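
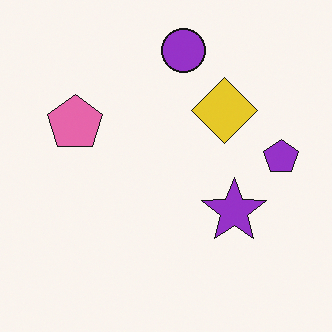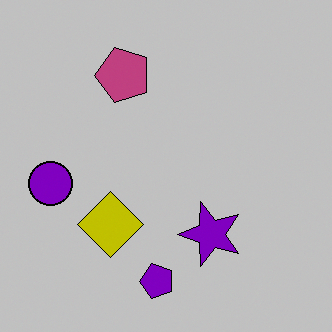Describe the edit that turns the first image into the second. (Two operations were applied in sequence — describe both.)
The second image is the first transposed (reflected across the top-left ↔ bottom-right diagonal), then aggressively posterized.

Shapes have swapped their row and column positions — what was in the top-right is now in the bottom-left — a diagonal reflection. Each flat color has snapped to a coarser quantized level — most visibly, the near-white background has dropped to a flat grey.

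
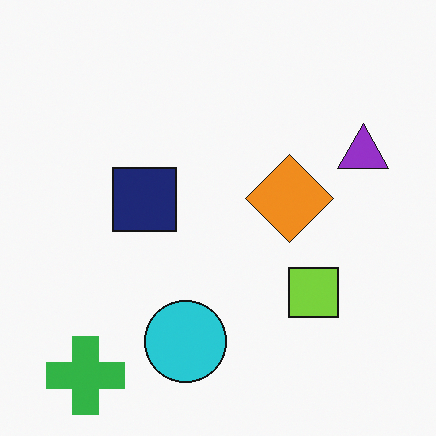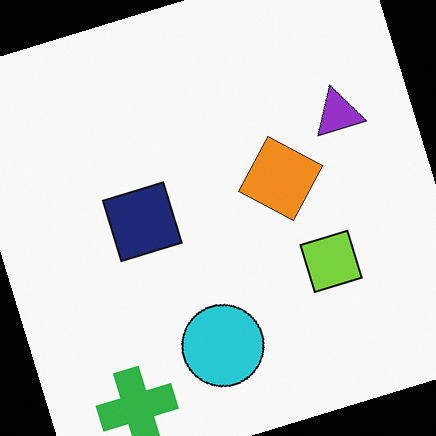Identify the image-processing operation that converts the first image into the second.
It was rotated counter-clockwise by a moderate amount.

Every shape is tilted by the same angle and the image corners show triangular fill wedges — a whole-image rotation by a non-right angle.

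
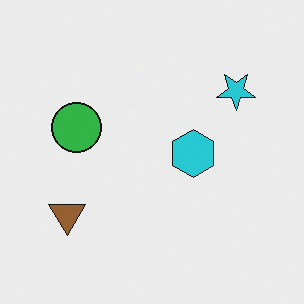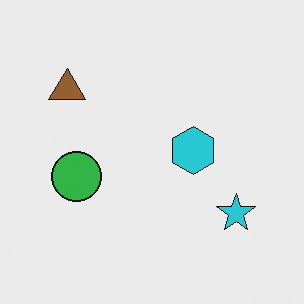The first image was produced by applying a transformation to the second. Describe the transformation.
It was flipped vertically (top ↔ bottom).

The brown triangle is in the top-left of the second image and the bottom-left of the first — shapes on opposite sides of the horizontal midline have swapped in a mirror flip.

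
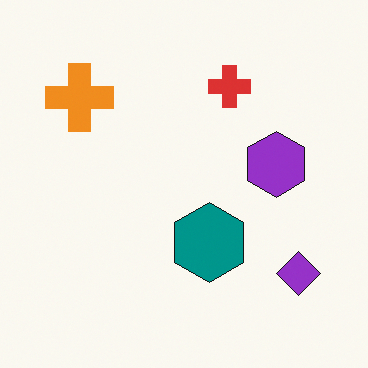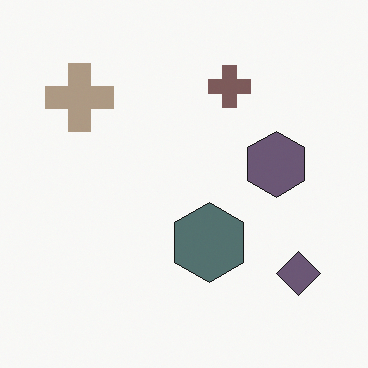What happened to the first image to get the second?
This is the original image heavily desaturated.

All colors are more muted and greyish — a global saturation change.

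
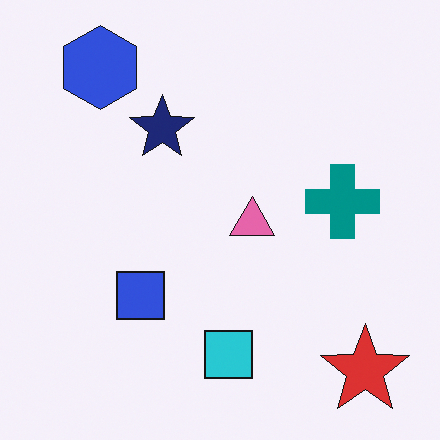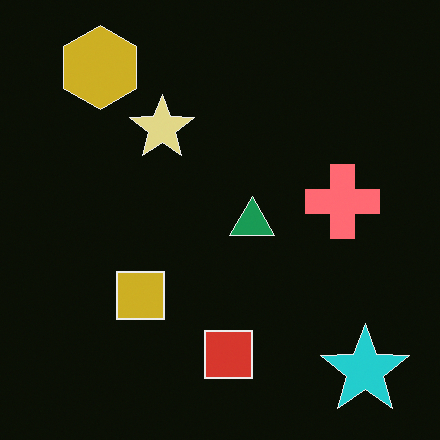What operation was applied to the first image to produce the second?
Color-inverted (negative).

The light background has become dark and every shape's color is its complement — a photographic negative.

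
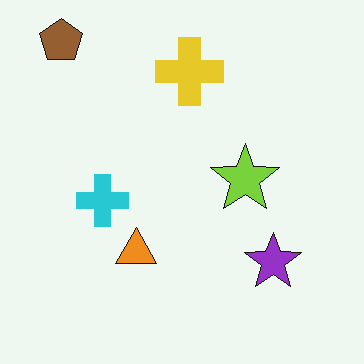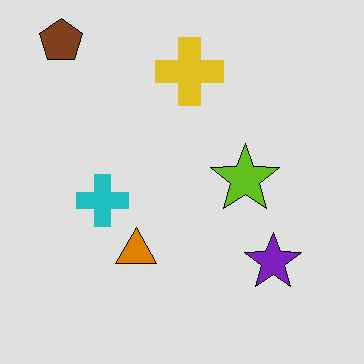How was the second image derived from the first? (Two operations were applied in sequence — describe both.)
It was moderately posterized, then JPEG-compressed with visible artifacts.

Each flat color has snapped to a coarser quantized level — most visibly, the near-white background has dropped to a flat grey. Blocky 8×8 compression artifacts appear around shape edges and the flat background shows ringing — characteristic JPEG degradation.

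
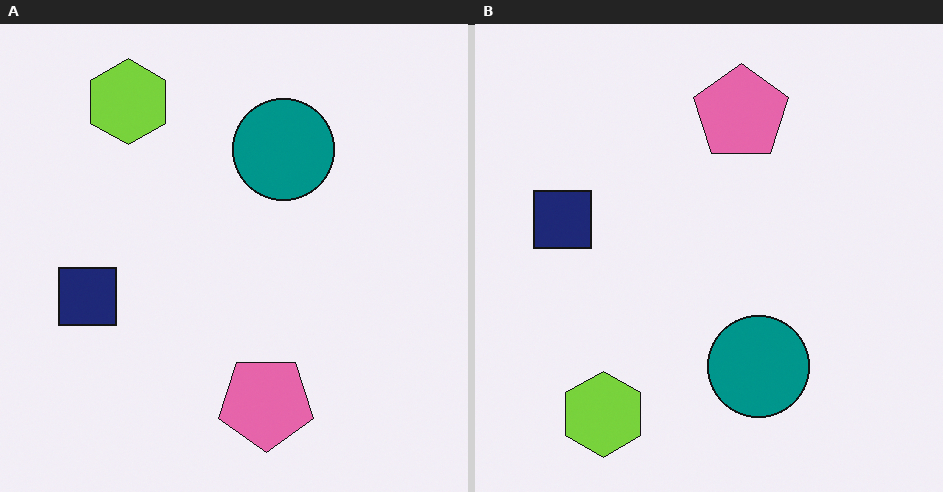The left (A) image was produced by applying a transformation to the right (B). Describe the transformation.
It was flipped vertically (top ↔ bottom).

The lime hexagon is in the bottom-left of the right (B) image and the top-left of the left (A) — shapes on opposite sides of the horizontal midline have swapped in a mirror flip.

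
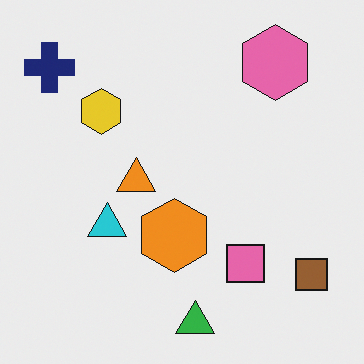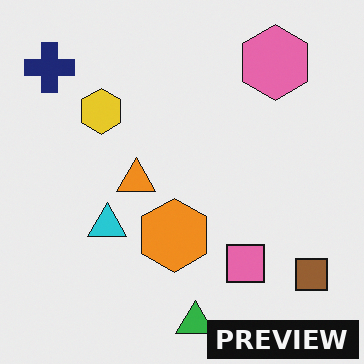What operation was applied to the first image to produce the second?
The transformation is: watermarked with the text "PREVIEW" in the lower-right corner.

A dark label reading "PREVIEW" appears in the lower-right corner.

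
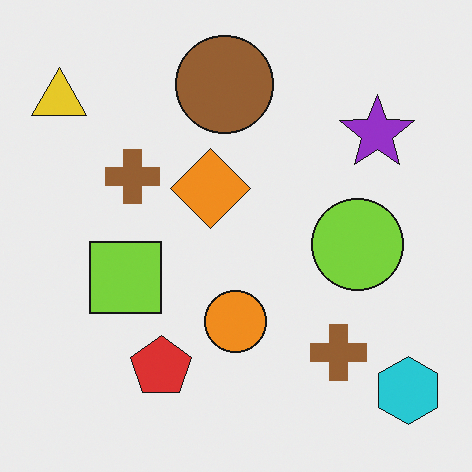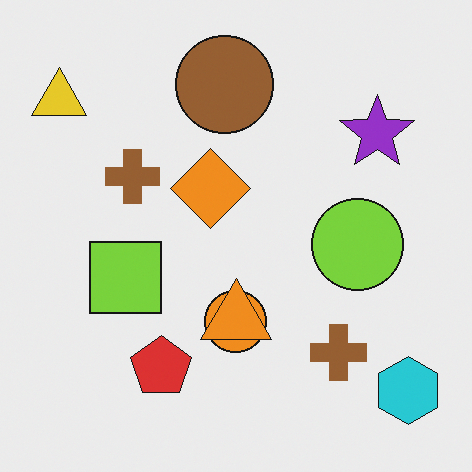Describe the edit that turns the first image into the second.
The transformation is: overlaid with an additional orange triangle.

An orange triangle appears in the second image that is absent from the first.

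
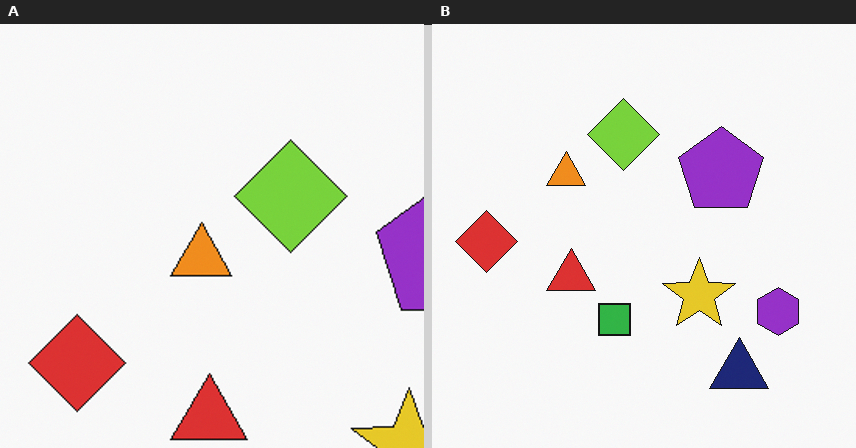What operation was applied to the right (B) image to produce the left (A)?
Cropped to a modestly smaller region and rescaled.

The visible shapes are larger and the field of view is narrower; shapes near the original edges may be partly or wholly outside the frame — a crop-and-rescale.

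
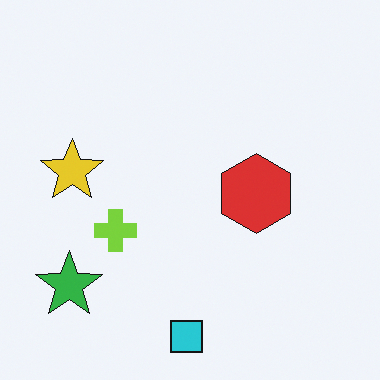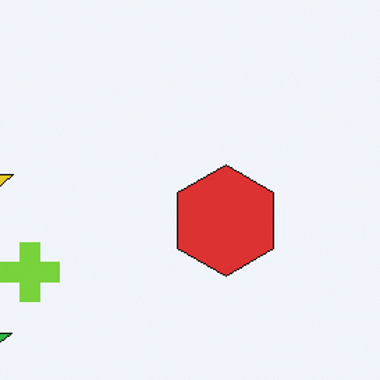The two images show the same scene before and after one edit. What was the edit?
Cropped to a modestly smaller region and rescaled.

The visible shapes are larger and the field of view is narrower; shapes near the original edges may be partly or wholly outside the frame — a crop-and-rescale.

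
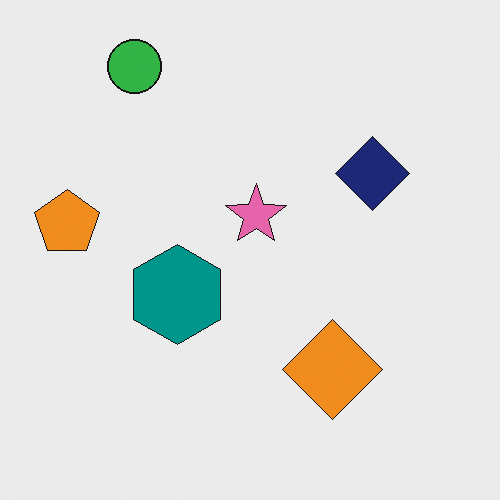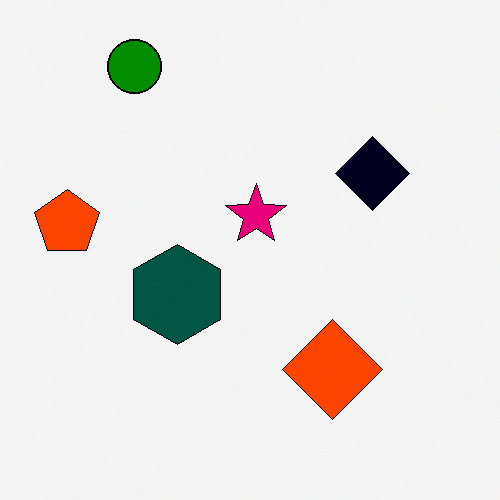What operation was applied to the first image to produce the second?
It was boosted in contrast.

Tones are pushed away from mid-grey across the whole image — a global contrast change.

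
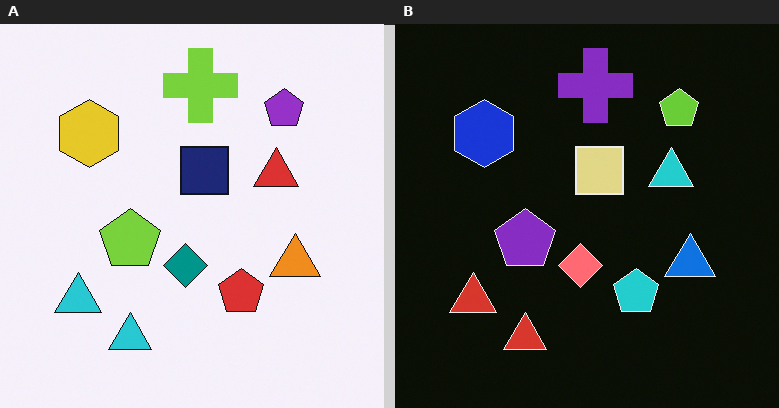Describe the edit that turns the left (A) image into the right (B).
The right (B) image is the left (A) color-inverted (negative).

The light background has become dark and every shape's color is its complement — a photographic negative.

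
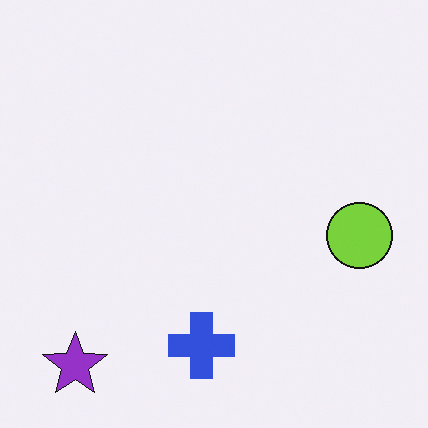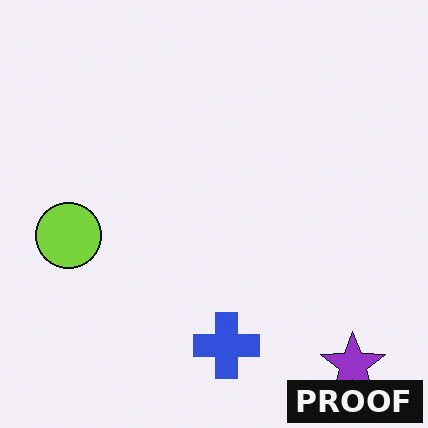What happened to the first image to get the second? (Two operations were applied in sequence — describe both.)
Flipped horizontally (left ↔ right), then watermarked with the text "PROOF" in the lower-right corner.

The lime circle is in the right of the first image and the left of the second — shapes on opposite sides of the vertical midline have swapped in a mirror flip. A dark label reading "PROOF" appears in the lower-right corner.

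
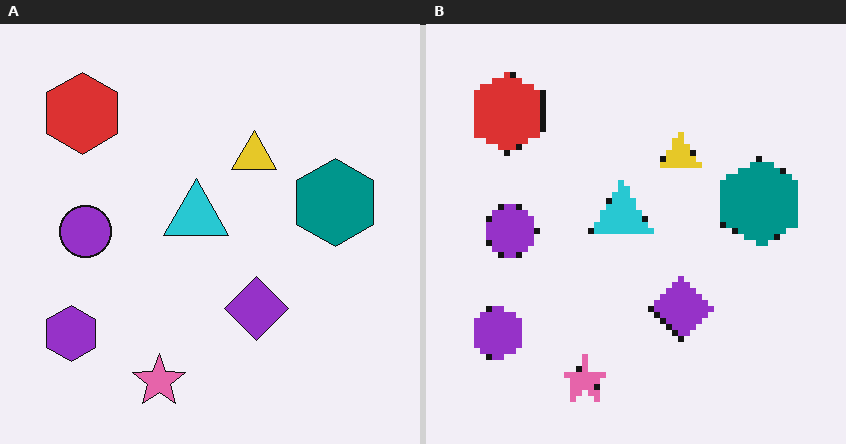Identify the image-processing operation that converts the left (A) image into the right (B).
This is the original image moderately pixelated.

Shapes are reduced to large square blocks; fine edges and outlines are lost — a downscale-then-upscale (mosaic) effect.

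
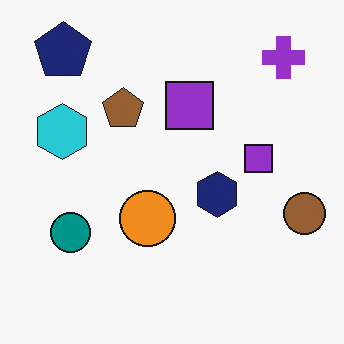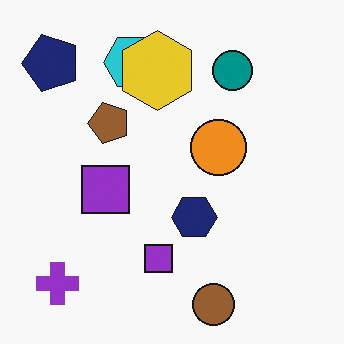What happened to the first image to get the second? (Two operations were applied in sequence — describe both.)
Transposed (reflected across the top-left ↔ bottom-right diagonal), then overlaid with an additional yellow hexagon.

Shapes have swapped their row and column positions — what was in the top-right is now in the bottom-left — a diagonal reflection. A yellow hexagon appears in the second image that is absent from the first.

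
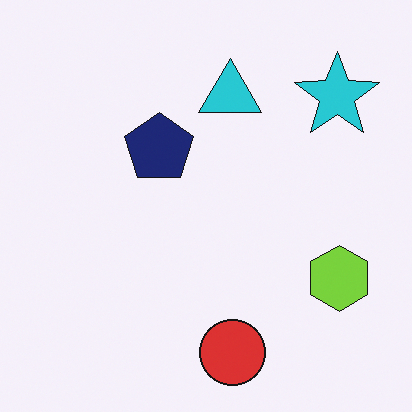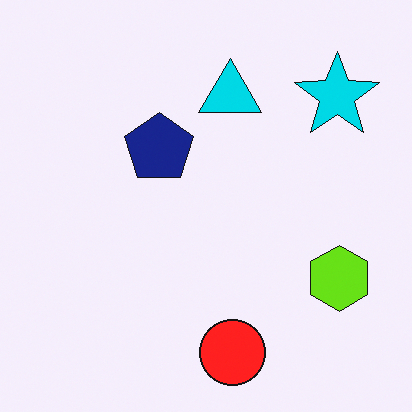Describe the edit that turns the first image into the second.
The second image is the first slightly oversaturated.

All colors are more vivid — a global saturation change.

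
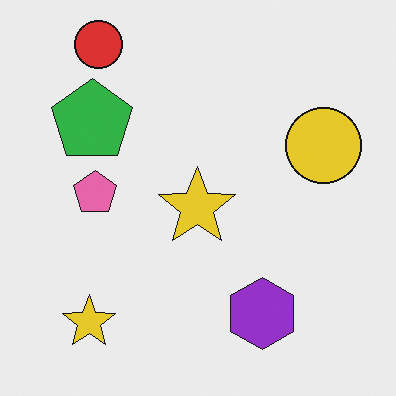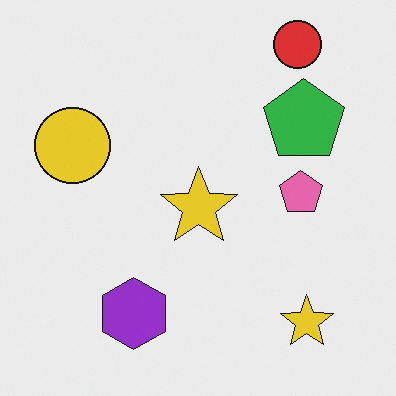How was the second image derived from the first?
The second image is the first flipped horizontally (left ↔ right).

The yellow circle is in the right of the first image and the left of the second — shapes on opposite sides of the vertical midline have swapped in a mirror flip.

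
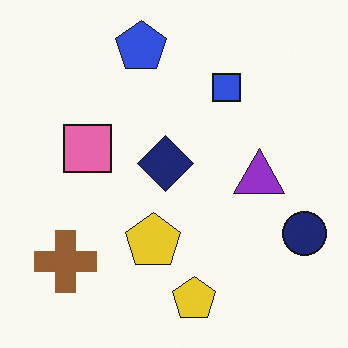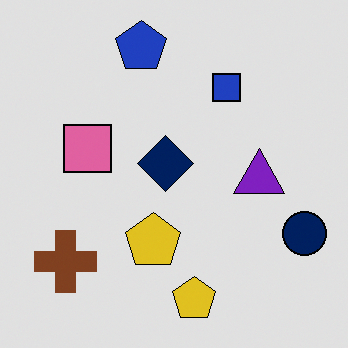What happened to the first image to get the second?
Posterized to a reduced palette.

Each flat color has snapped to a coarser quantized level — most visibly, the near-white background has dropped to a flat grey.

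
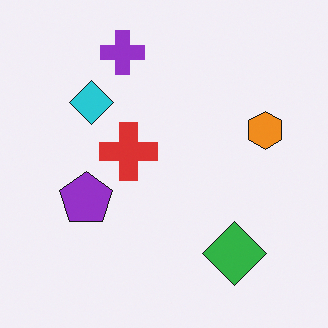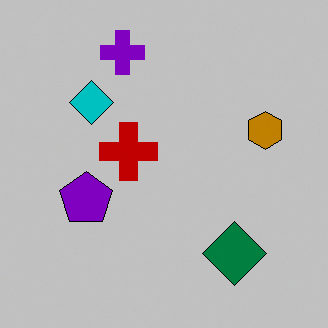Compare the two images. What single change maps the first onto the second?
The transformation is: heavily posterized to just a handful of flat colors.

Each flat color has snapped to a coarser quantized level — most visibly, the near-white background has dropped to a flat grey.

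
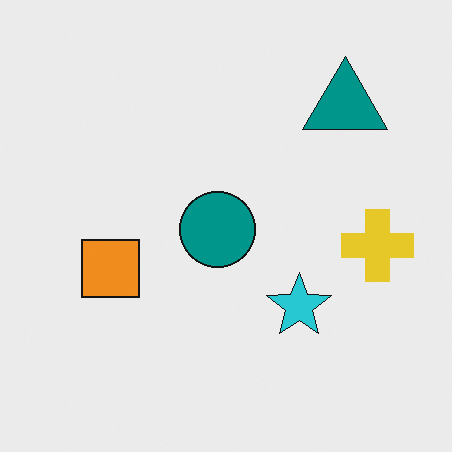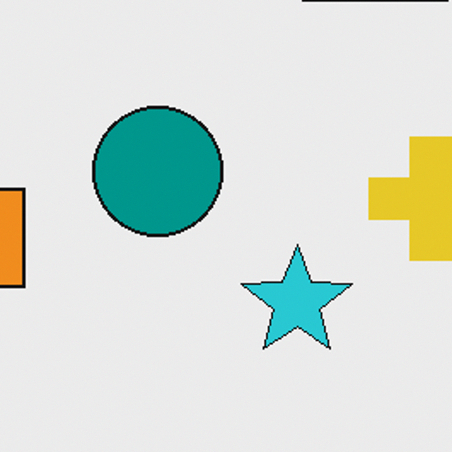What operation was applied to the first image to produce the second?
The transformation is: cropped to a noticeably smaller region and rescaled.

The visible shapes are larger and the field of view is narrower; shapes near the original edges may be partly or wholly outside the frame — a crop-and-rescale.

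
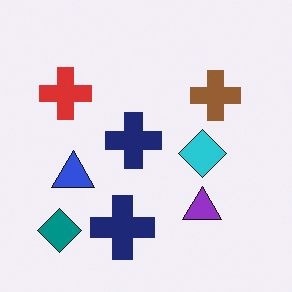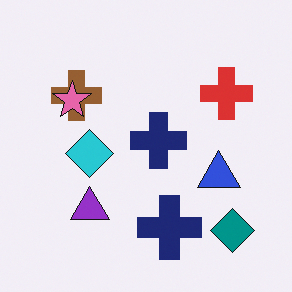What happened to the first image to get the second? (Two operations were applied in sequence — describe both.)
It was flipped horizontally (left ↔ right), then overlaid with an additional pink star.

The teal diamond is in the bottom-left of the first image and the bottom-right of the second — shapes on opposite sides of the vertical midline have swapped in a mirror flip. A pink star appears in the second image that is absent from the first.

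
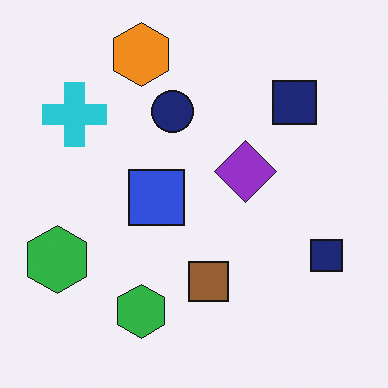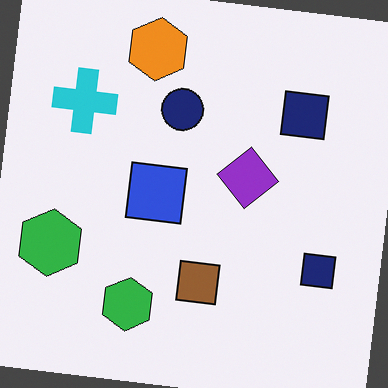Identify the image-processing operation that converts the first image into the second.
Rotated clockwise by a small amount.

Every shape is tilted by the same angle and the image corners show triangular fill wedges — a whole-image rotation by a non-right angle.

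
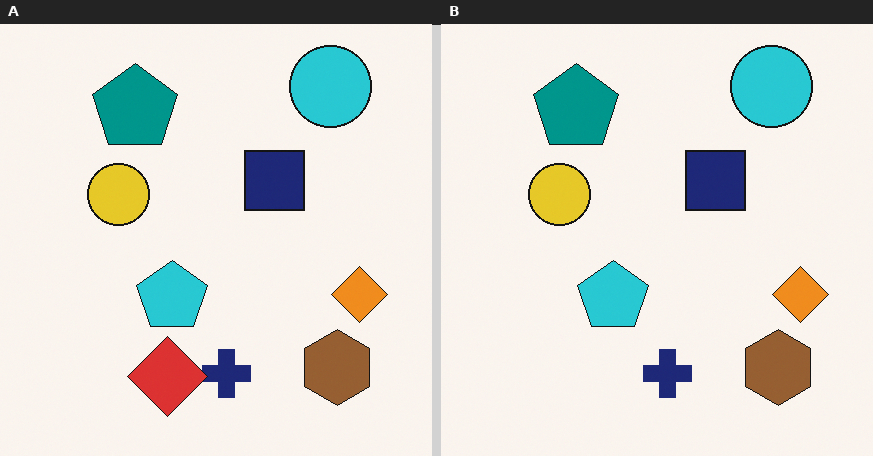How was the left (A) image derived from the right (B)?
It was overlaid with an additional red diamond.

A red diamond appears in the left (A) image that is absent from the right (B).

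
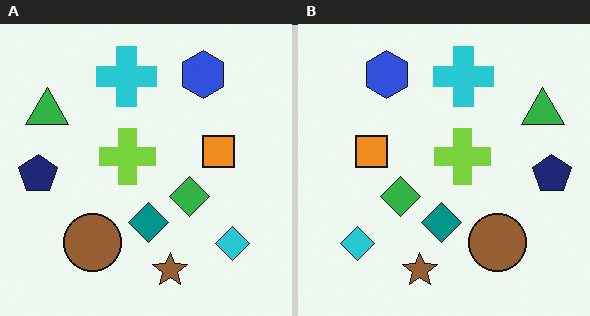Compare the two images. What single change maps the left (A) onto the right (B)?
This is the original image flipped horizontally (left ↔ right).

The navy pentagon is in the left of the left (A) image and the right of the right (B) — shapes on opposite sides of the vertical midline have swapped in a mirror flip.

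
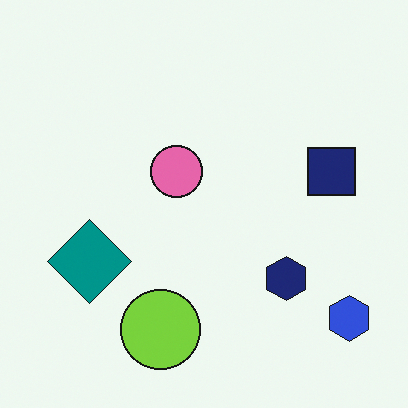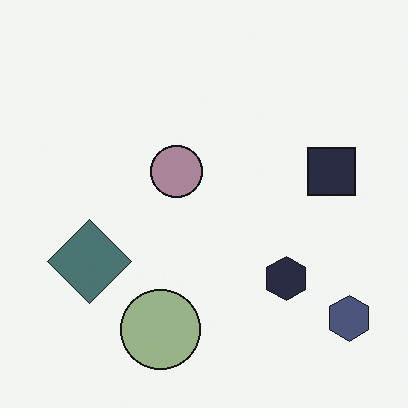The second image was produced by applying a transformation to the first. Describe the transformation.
This is the original image heavily desaturated.

All colors are more muted and greyish — a global saturation change.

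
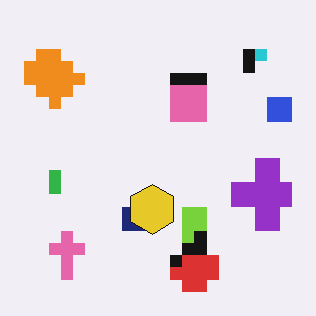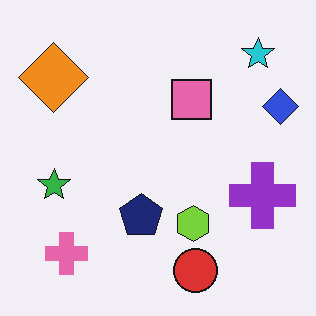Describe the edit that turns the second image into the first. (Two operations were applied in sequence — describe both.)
The transformation is: heavily pixelated into large blocks, then overlaid with an additional yellow hexagon.

Shapes are reduced to large square blocks; fine edges and outlines are lost — a downscale-then-upscale (mosaic) effect. A yellow hexagon appears in the first image that is absent from the second.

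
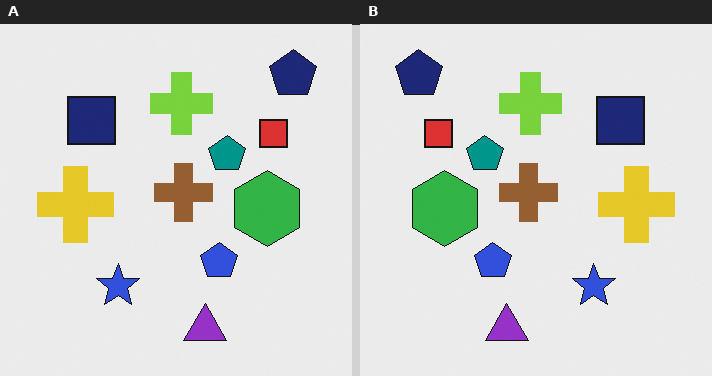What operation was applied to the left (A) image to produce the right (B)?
The transformation is: flipped horizontally (left ↔ right).

The navy pentagon is in the top-right of the left (A) image and the top-left of the right (B) — shapes on opposite sides of the vertical midline have swapped in a mirror flip.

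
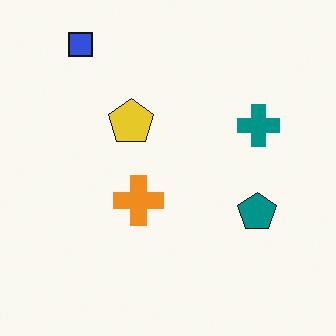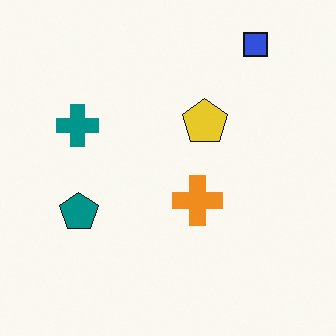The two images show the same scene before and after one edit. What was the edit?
It was flipped horizontally (left ↔ right).

The teal cross is in the right of the first image and the left of the second — shapes on opposite sides of the vertical midline have swapped in a mirror flip.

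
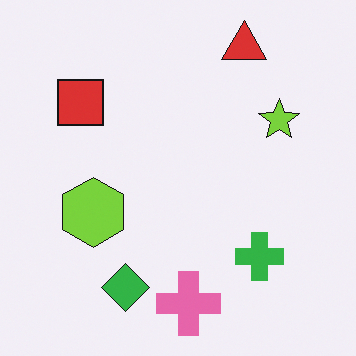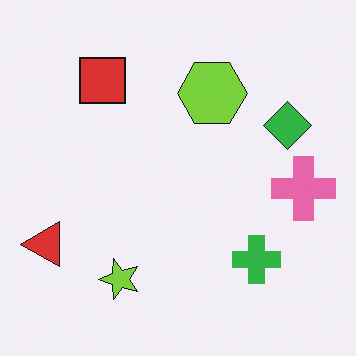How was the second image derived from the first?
The image was transposed (reflected across the top-left ↔ bottom-right diagonal).

Shapes have swapped their row and column positions — what was in the top-right is now in the bottom-left — a diagonal reflection.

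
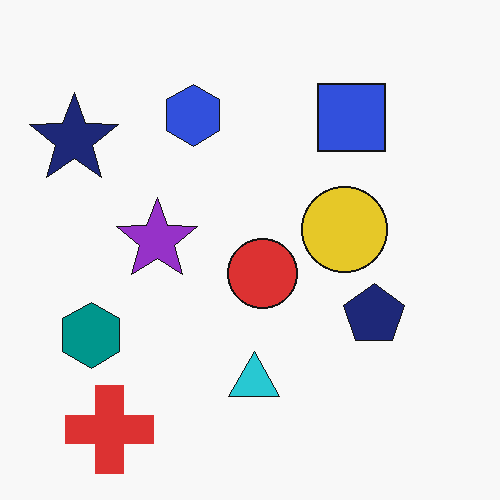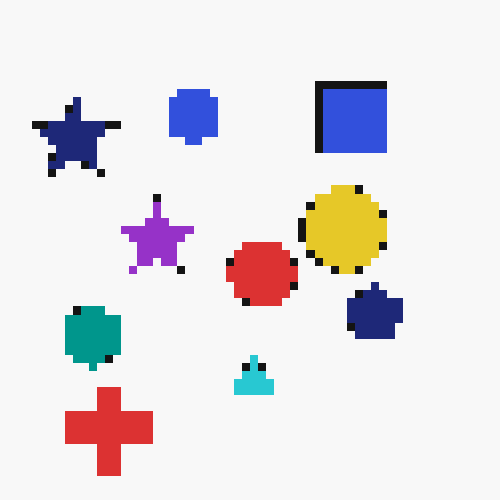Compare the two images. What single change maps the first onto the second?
Moderately pixelated.

Shapes are reduced to large square blocks; fine edges and outlines are lost — a downscale-then-upscale (mosaic) effect.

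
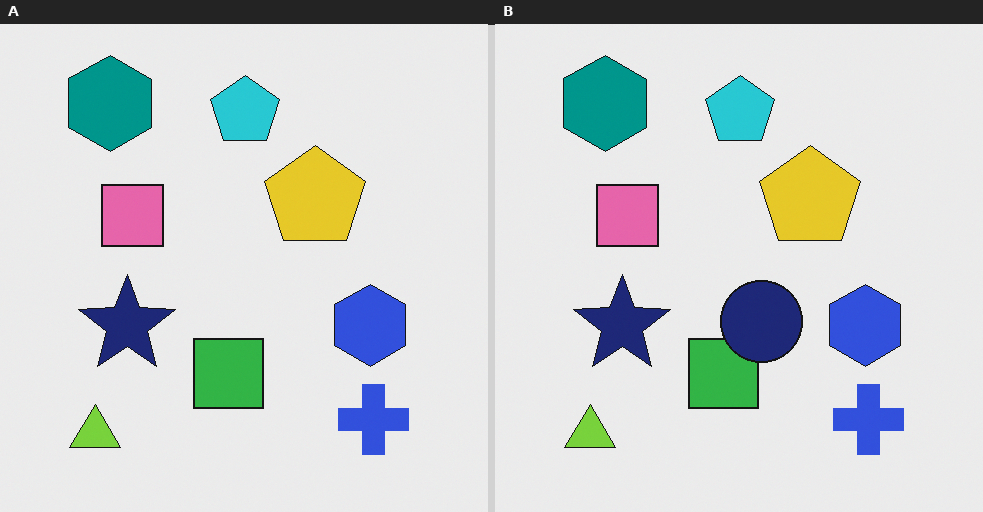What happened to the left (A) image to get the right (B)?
The image was overlaid with an additional navy circle.

A navy circle appears in the right (B) image that is absent from the left (A).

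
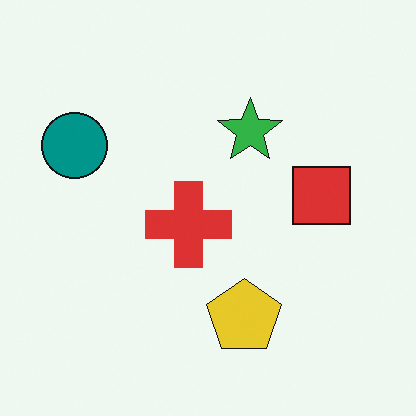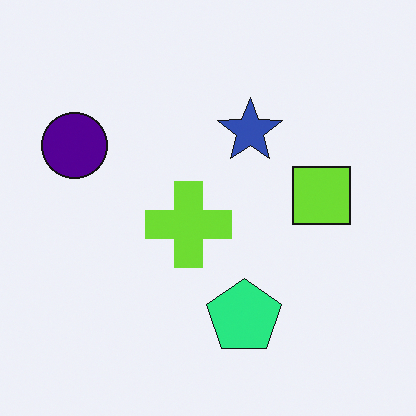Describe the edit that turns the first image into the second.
It was hue-shifted through roughly a third of the color wheel.

Every shape's color has rotated by the same amount around the hue wheel — a uniform hue shift.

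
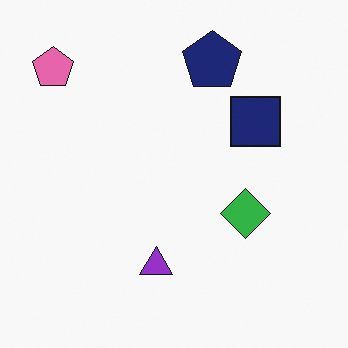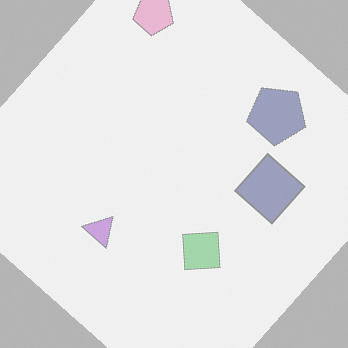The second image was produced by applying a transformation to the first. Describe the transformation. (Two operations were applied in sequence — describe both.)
The image was washed out (contrast reduced), then rotated clockwise by a large amount — several tens of degrees.

Tones are pushed toward mid-grey across the whole image — a global contrast change. Every shape is tilted by the same angle and the image corners show triangular fill wedges — a whole-image rotation by a non-right angle.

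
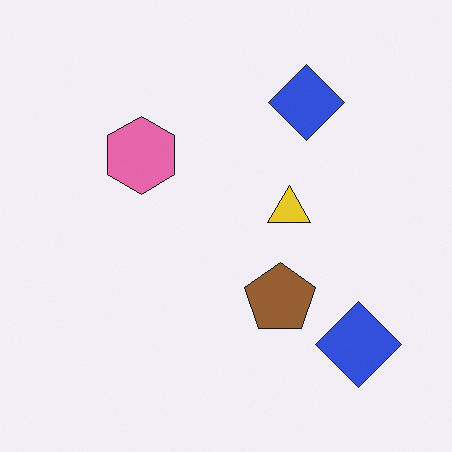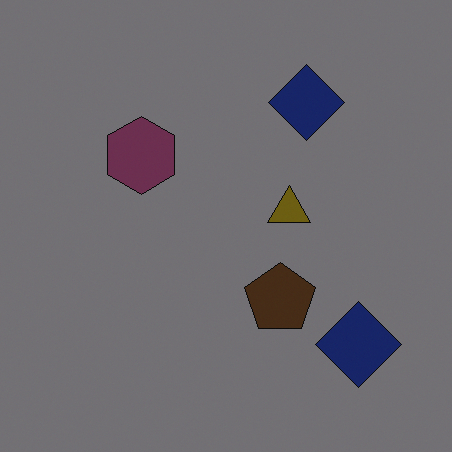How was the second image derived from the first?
The transformation is: darkened a lot.

Every pixel — background and shapes alike — is uniformly darkened.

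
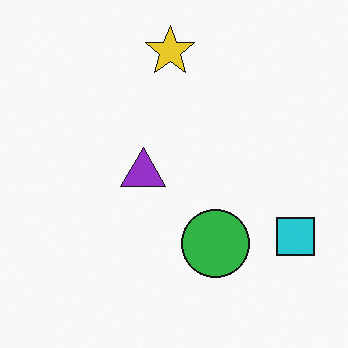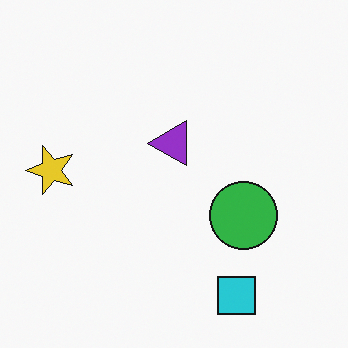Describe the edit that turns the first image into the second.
Transposed (reflected across the top-left ↔ bottom-right diagonal).

Shapes have swapped their row and column positions — what was in the top-right is now in the bottom-left — a diagonal reflection.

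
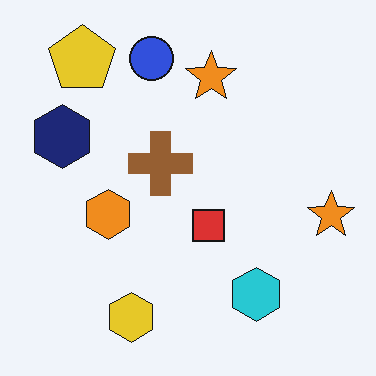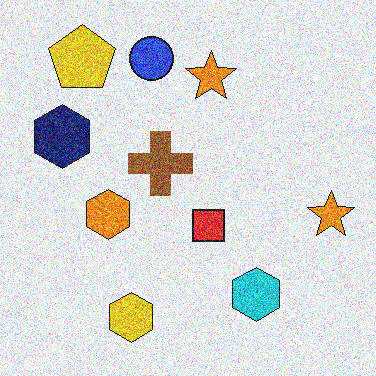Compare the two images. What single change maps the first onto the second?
The second image is the first degraded with heavy additive noise.

Random speckle covers the whole image, including the flat background.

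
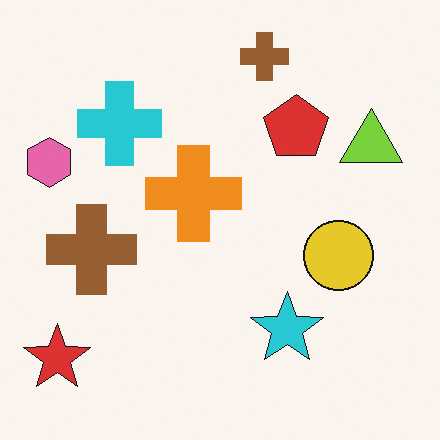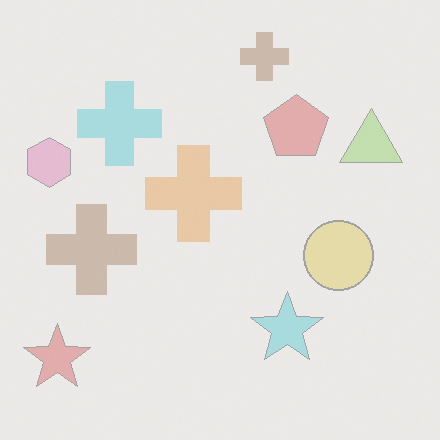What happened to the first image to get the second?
The second image is the first given much lower contrast.

Tones are pushed toward mid-grey across the whole image — a global contrast change.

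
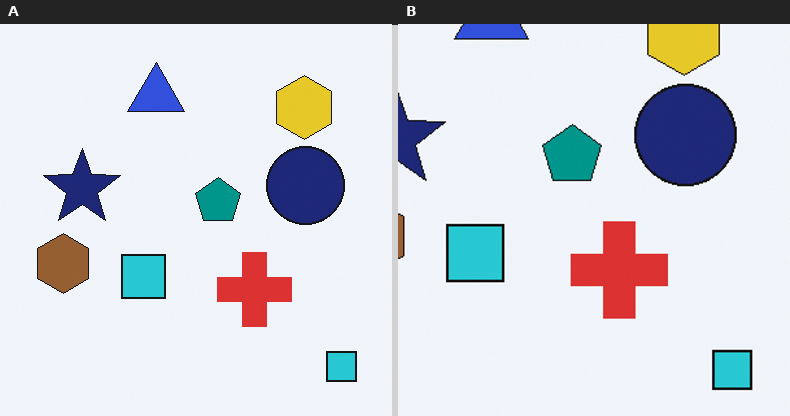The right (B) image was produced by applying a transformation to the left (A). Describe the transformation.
It was cropped slightly and scaled back up.

The visible shapes are larger and the field of view is narrower; shapes near the original edges may be partly or wholly outside the frame — a crop-and-rescale.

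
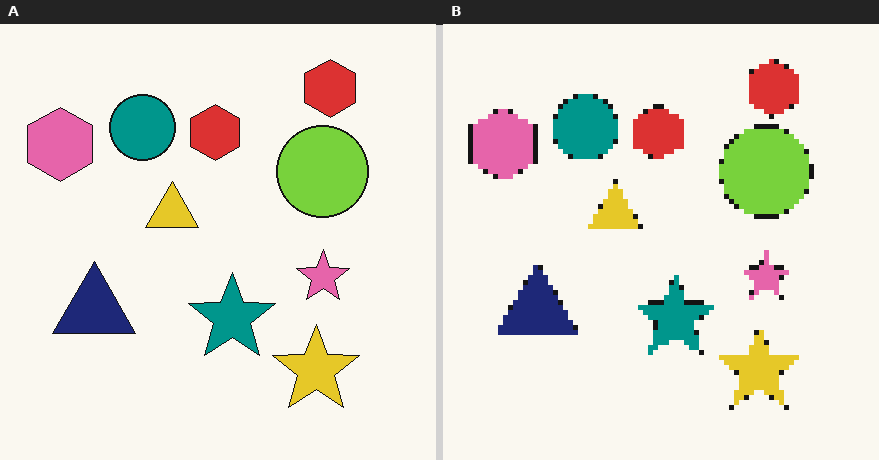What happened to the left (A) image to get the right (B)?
The transformation is: mildly pixelated.

Shapes are reduced to large square blocks; fine edges and outlines are lost — a downscale-then-upscale (mosaic) effect.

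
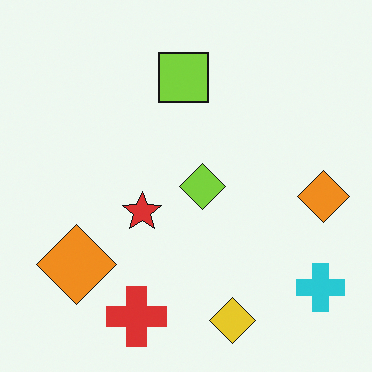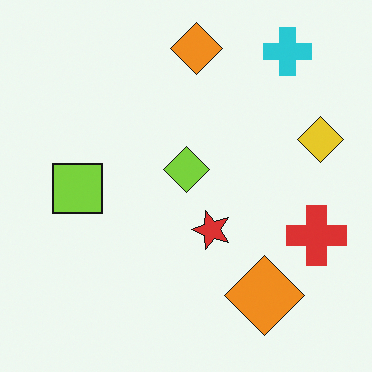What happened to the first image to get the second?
The second image is the first rotated 90° counter-clockwise.

The cyan cross sits in the bottom-right of the first image and the top-right of the second — consistent with a whole-image 90° counter-clockwise rotation.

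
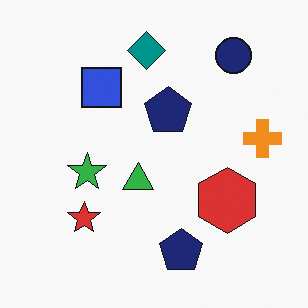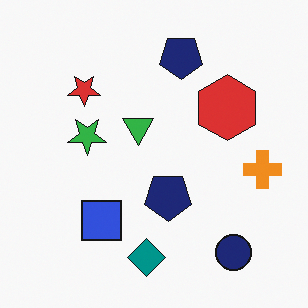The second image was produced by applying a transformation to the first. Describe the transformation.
The transformation is: flipped vertically (top ↔ bottom).

The teal diamond is in the top of the first image and the bottom of the second — shapes on opposite sides of the horizontal midline have swapped in a mirror flip.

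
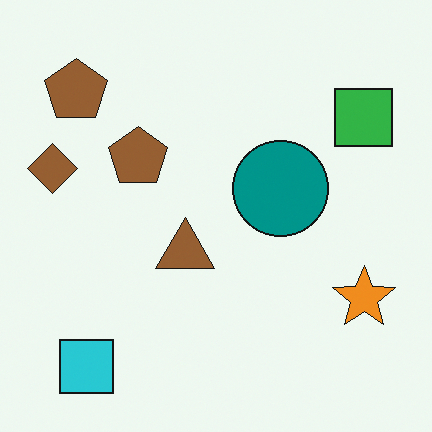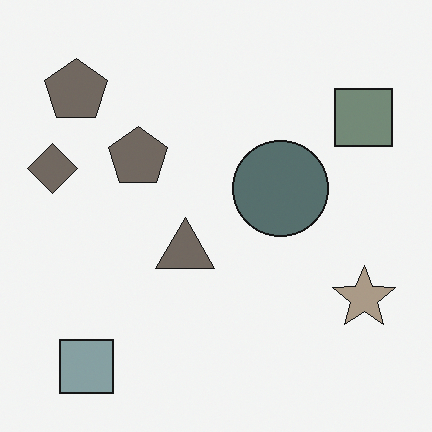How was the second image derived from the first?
This is the original image heavily desaturated.

All colors are more muted and greyish — a global saturation change.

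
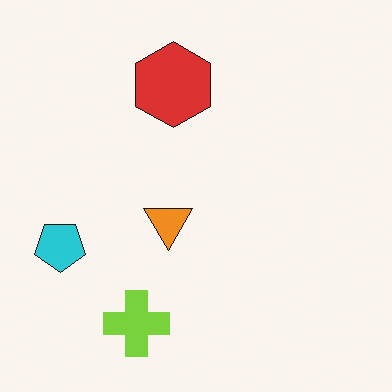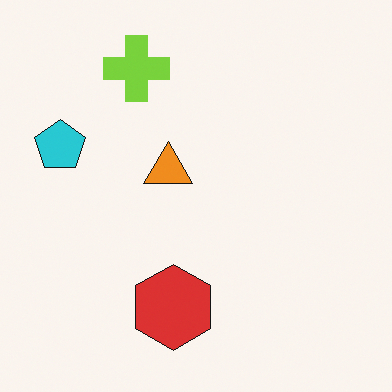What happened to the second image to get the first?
The first image is the second flipped vertically (top ↔ bottom).

The lime cross is in the top of the second image and the bottom of the first — shapes on opposite sides of the horizontal midline have swapped in a mirror flip.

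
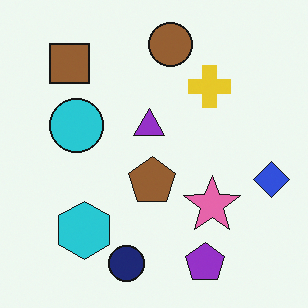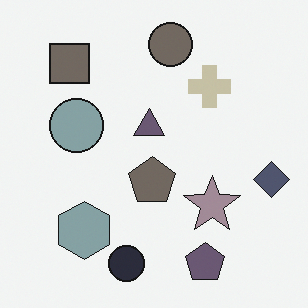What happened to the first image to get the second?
Heavily desaturated.

All colors are more muted and greyish — a global saturation change.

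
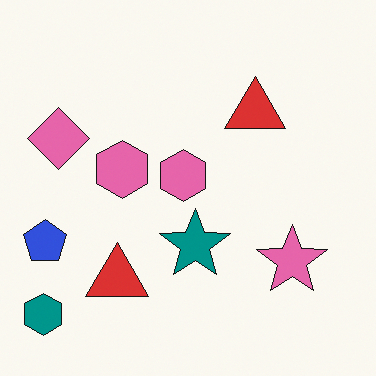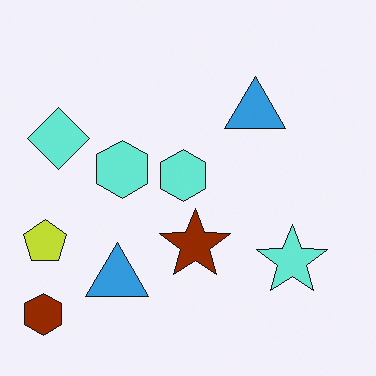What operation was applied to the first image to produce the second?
The second image is the first hue-shifted through roughly half the color wheel.

Every shape's color has rotated by the same amount around the hue wheel — a uniform hue shift.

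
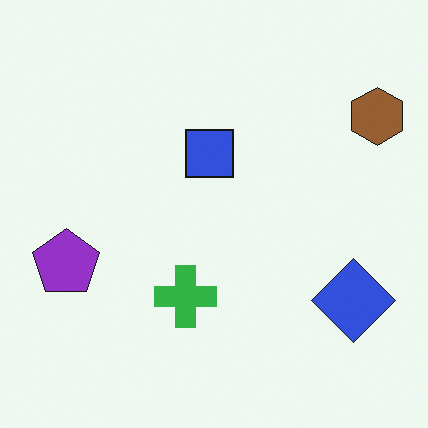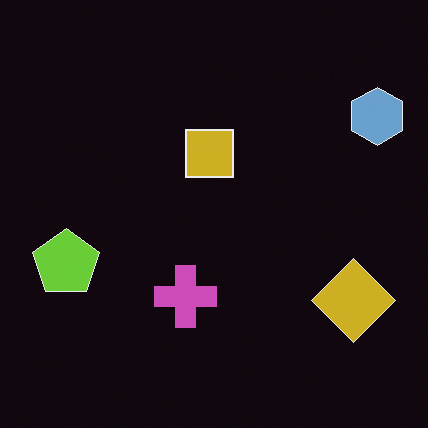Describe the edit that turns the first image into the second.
This is the original image color-inverted (negative).

The light background has become dark and every shape's color is its complement — a photographic negative.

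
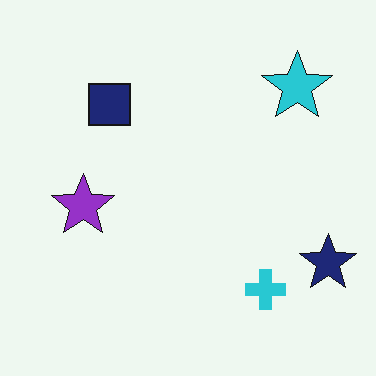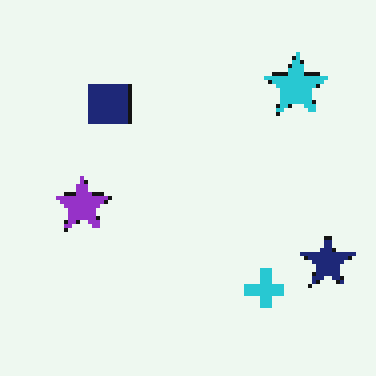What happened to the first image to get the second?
It was mildly pixelated.

Shapes are reduced to large square blocks; fine edges and outlines are lost — a downscale-then-upscale (mosaic) effect.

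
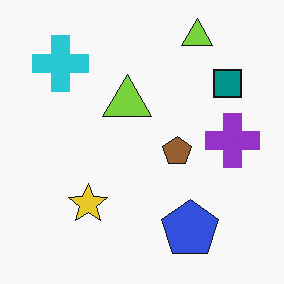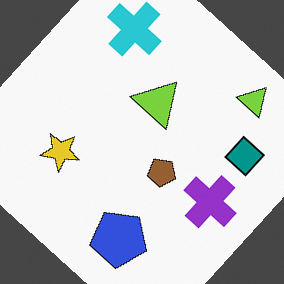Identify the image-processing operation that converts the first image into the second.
Rotated clockwise by a large amount — several tens of degrees.

Every shape is tilted by the same angle and the image corners show triangular fill wedges — a whole-image rotation by a non-right angle.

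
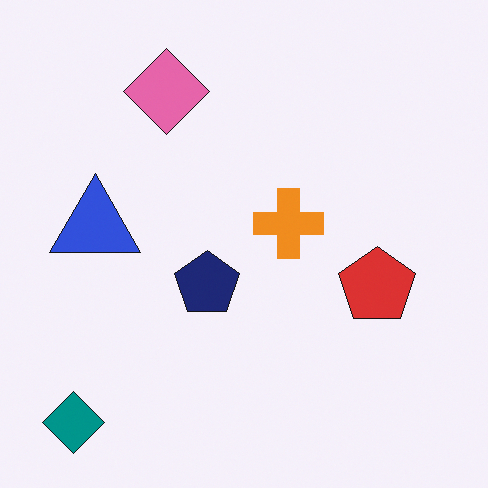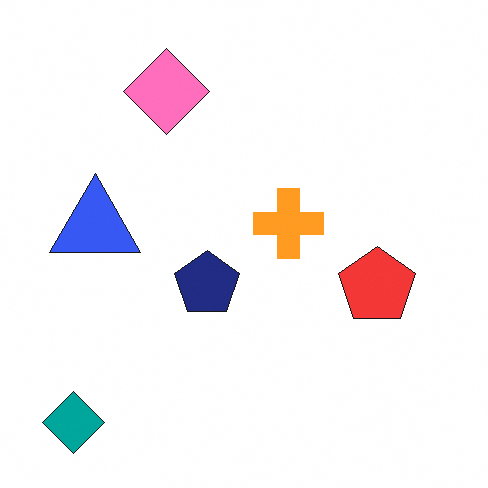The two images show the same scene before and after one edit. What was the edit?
This is the original image brightened a little.

Every pixel — background and shapes alike — is uniformly brightened.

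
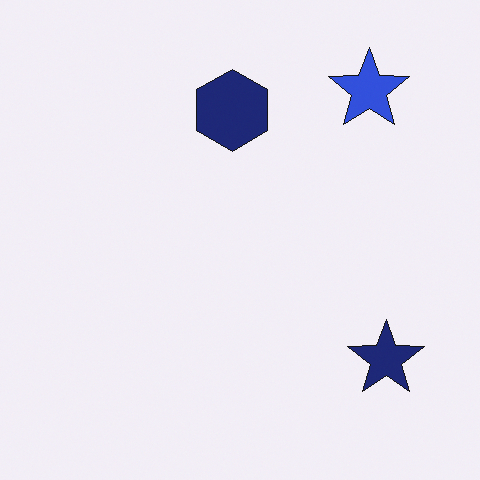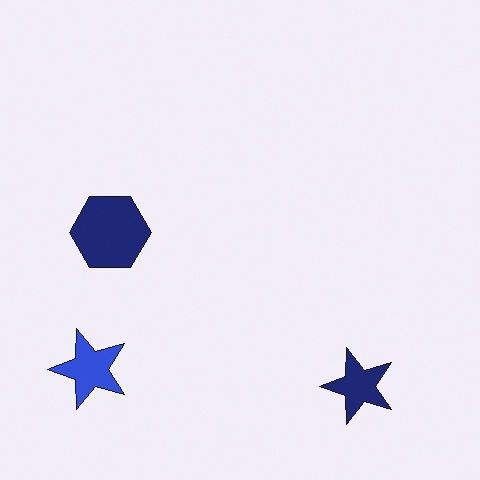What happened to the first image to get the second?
It was transposed (reflected across the top-left ↔ bottom-right diagonal).

Shapes have swapped their row and column positions — what was in the top-right is now in the bottom-left — a diagonal reflection.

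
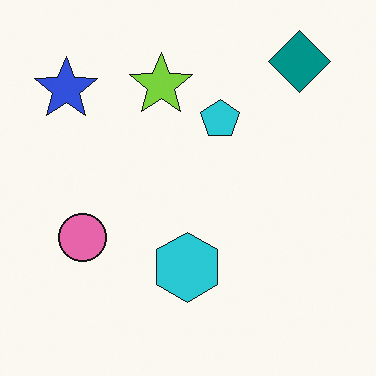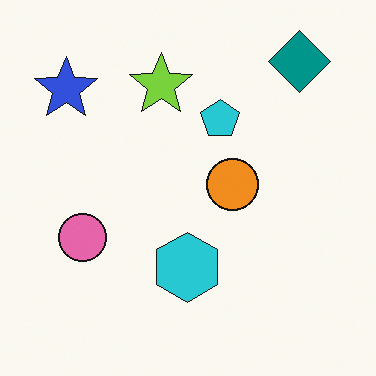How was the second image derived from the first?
It was overlaid with an additional orange circle.

An orange circle appears in the second image that is absent from the first.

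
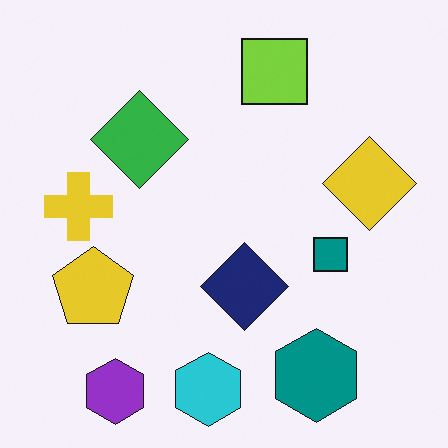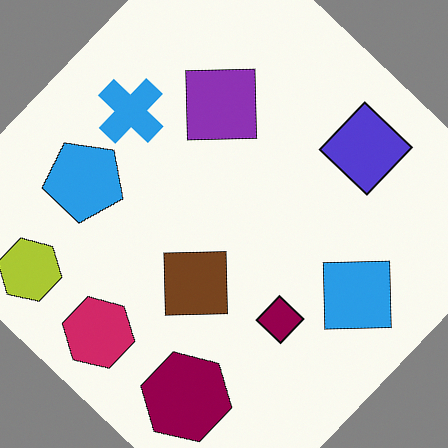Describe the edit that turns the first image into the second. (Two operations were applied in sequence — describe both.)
It was hue-shifted by a moderate amount, then rotated clockwise by a large amount — several tens of degrees.

Every shape's color has rotated by the same amount around the hue wheel — a uniform hue shift. Every shape is tilted by the same angle and the image corners show triangular fill wedges — a whole-image rotation by a non-right angle.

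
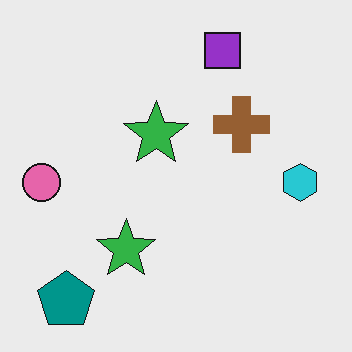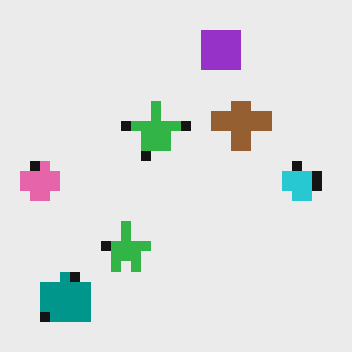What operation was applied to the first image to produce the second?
Heavily pixelated into large blocks.

Shapes are reduced to large square blocks; fine edges and outlines are lost — a downscale-then-upscale (mosaic) effect.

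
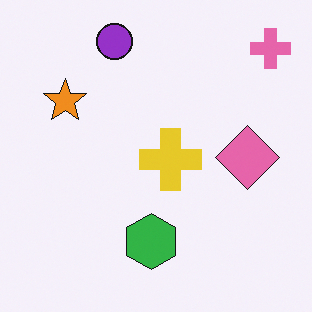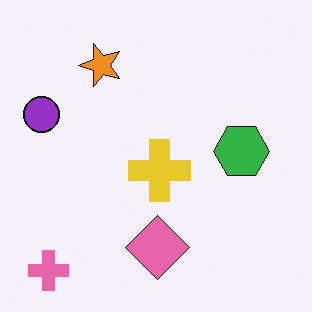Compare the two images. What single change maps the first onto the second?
Transposed (reflected across the top-left ↔ bottom-right diagonal).

Shapes have swapped their row and column positions — what was in the top-right is now in the bottom-left — a diagonal reflection.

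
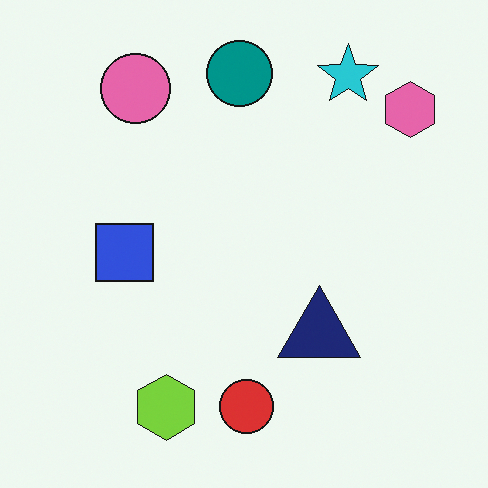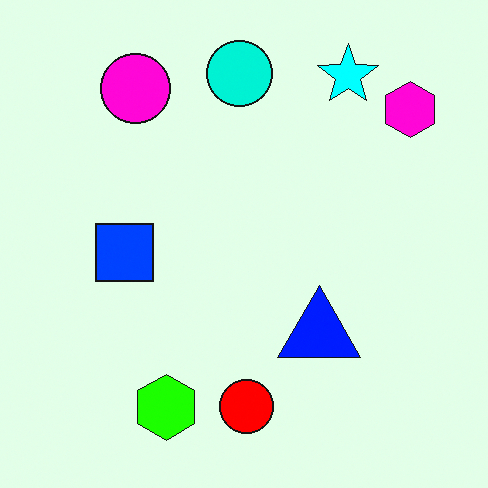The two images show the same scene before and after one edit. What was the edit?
This is the original image made much more vivid (saturation change).

All colors are more vivid — a global saturation change.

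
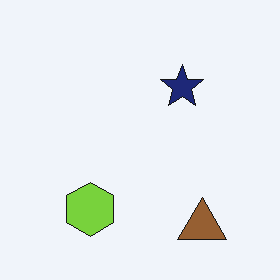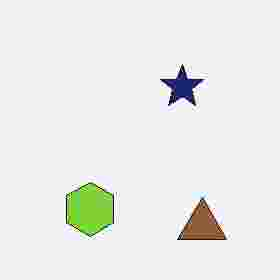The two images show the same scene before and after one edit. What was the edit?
The image was heavily JPEG-compressed with obvious blocking artifacts.

Blocky 8×8 compression artifacts appear around shape edges and the flat background shows ringing — characteristic JPEG degradation.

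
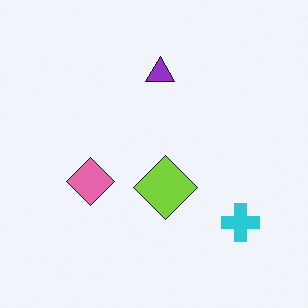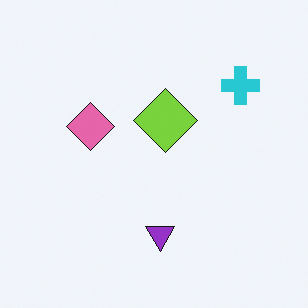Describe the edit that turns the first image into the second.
The image was flipped vertically (top ↔ bottom).

The purple triangle is in the top of the first image and the bottom of the second — shapes on opposite sides of the horizontal midline have swapped in a mirror flip.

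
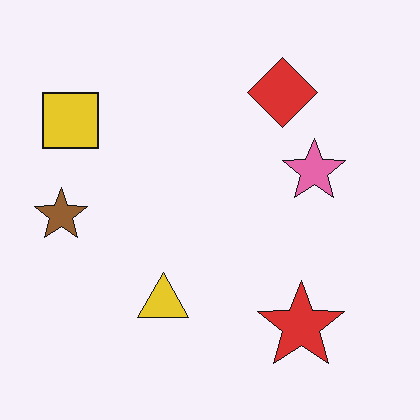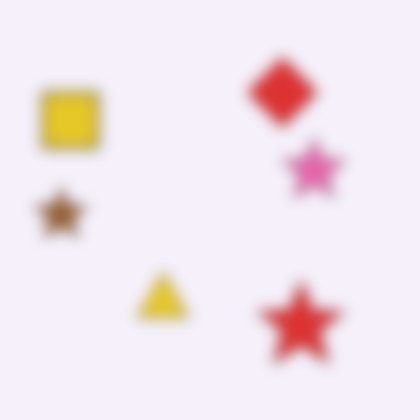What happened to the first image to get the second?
The image was heavily blurred.

Shape edges and outlines are uniformly softened across the whole image.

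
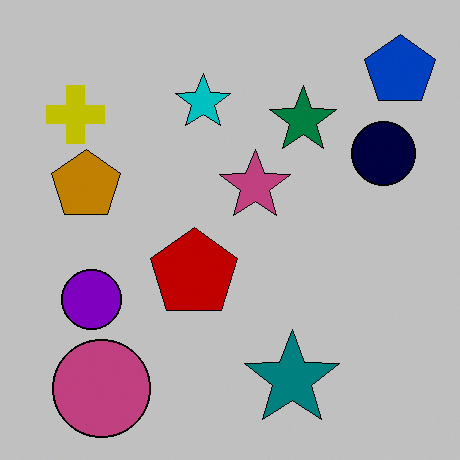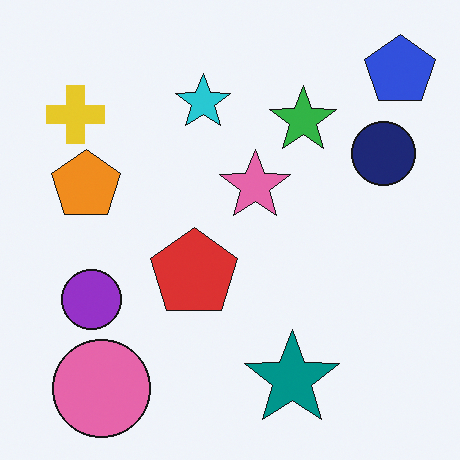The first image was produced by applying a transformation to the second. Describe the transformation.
The transformation is: aggressively posterized.

Each flat color has snapped to a coarser quantized level — most visibly, the near-white background has dropped to a flat grey.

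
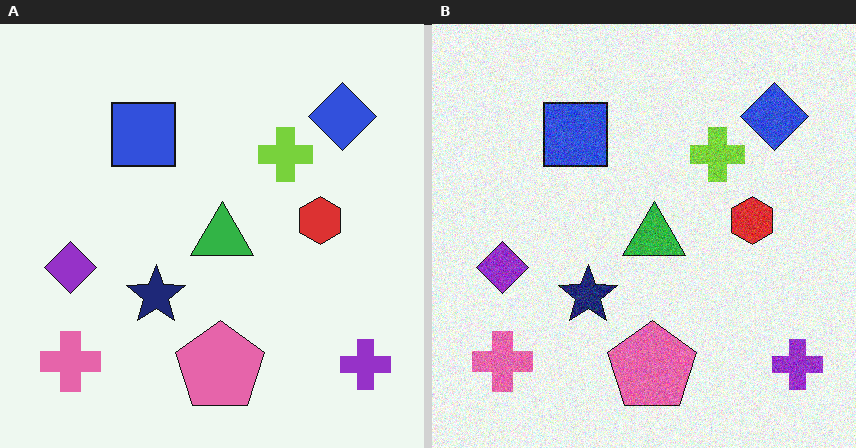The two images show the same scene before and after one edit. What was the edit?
The right (B) image is the left (A) degraded with visible gaussian noise.

Random speckle covers the whole image, including the flat background.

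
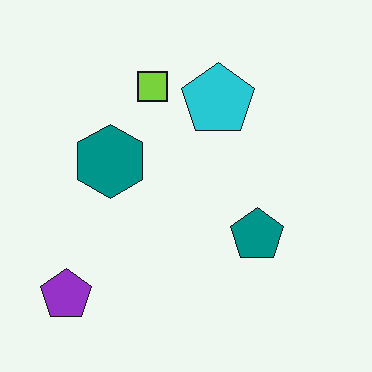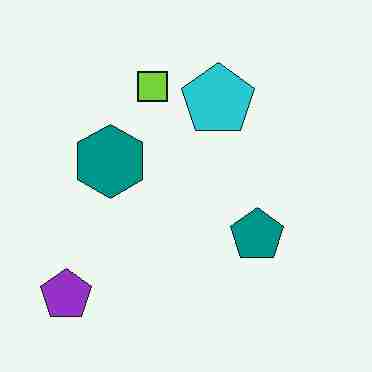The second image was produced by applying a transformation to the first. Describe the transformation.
This is the original image degraded with heavy JPEG compression.

Blocky 8×8 compression artifacts appear around shape edges and the flat background shows ringing — characteristic JPEG degradation.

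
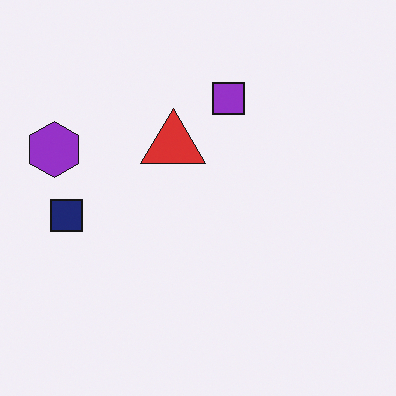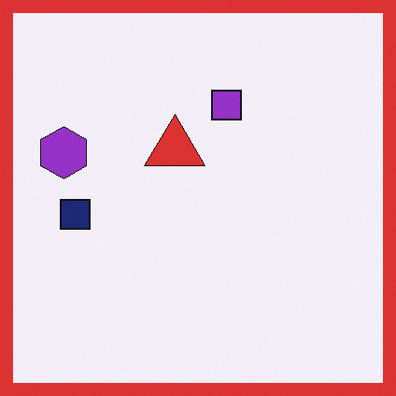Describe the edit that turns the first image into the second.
The transformation is: framed with a red border.

A solid red frame runs around the edge of the second image, with the content slightly shrunk inside it.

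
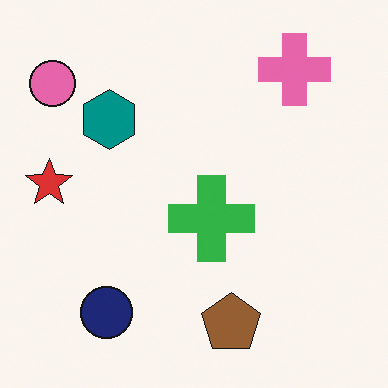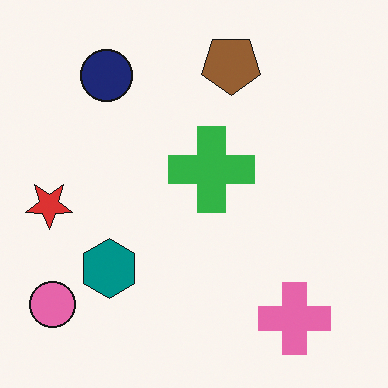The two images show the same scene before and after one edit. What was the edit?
The transformation is: flipped vertically (top ↔ bottom).

The brown pentagon is in the bottom of the first image and the top of the second — shapes on opposite sides of the horizontal midline have swapped in a mirror flip.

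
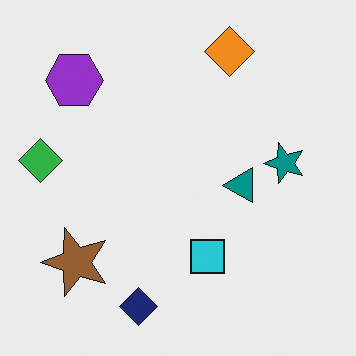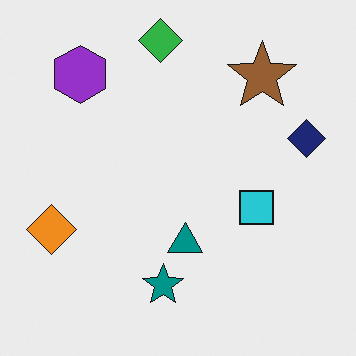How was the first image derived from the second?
The image was transposed (reflected across the top-left ↔ bottom-right diagonal).

Shapes have swapped their row and column positions — what was in the top-right is now in the bottom-left — a diagonal reflection.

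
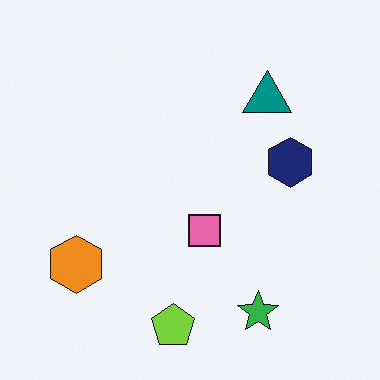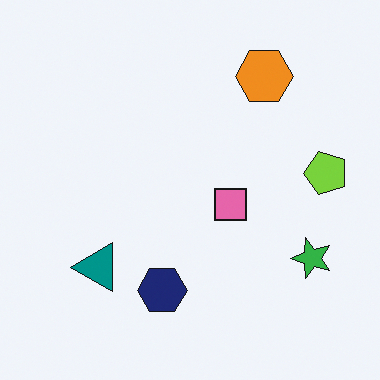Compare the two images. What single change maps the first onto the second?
Transposed (reflected across the top-left ↔ bottom-right diagonal).

Shapes have swapped their row and column positions — what was in the top-right is now in the bottom-left — a diagonal reflection.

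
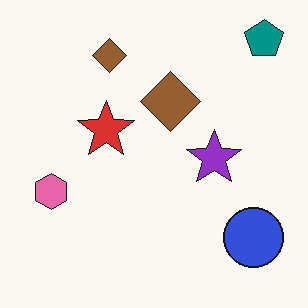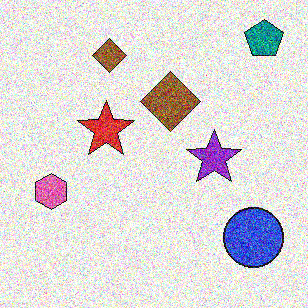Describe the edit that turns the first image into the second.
It was degraded with strong gaussian noise.

Random speckle covers the whole image, including the flat background.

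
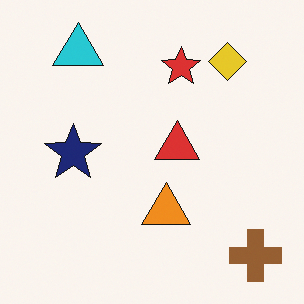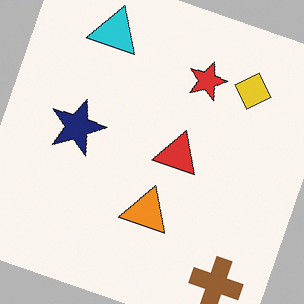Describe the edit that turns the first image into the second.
The image was rotated clockwise by a clearly visible amount.

Every shape is tilted by the same angle and the image corners show triangular fill wedges — a whole-image rotation by a non-right angle.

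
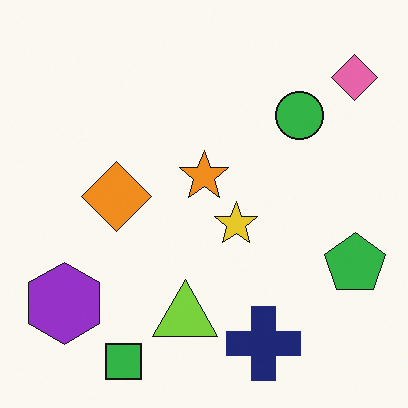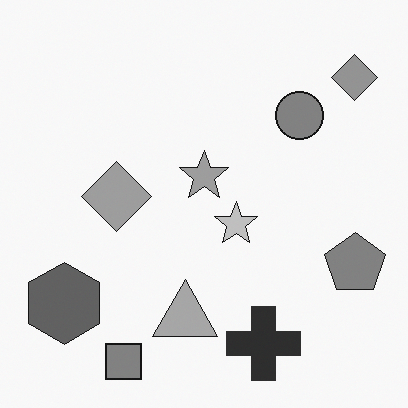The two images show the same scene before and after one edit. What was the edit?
It was converted to grayscale.

All color is removed — every shape is now a shade of grey.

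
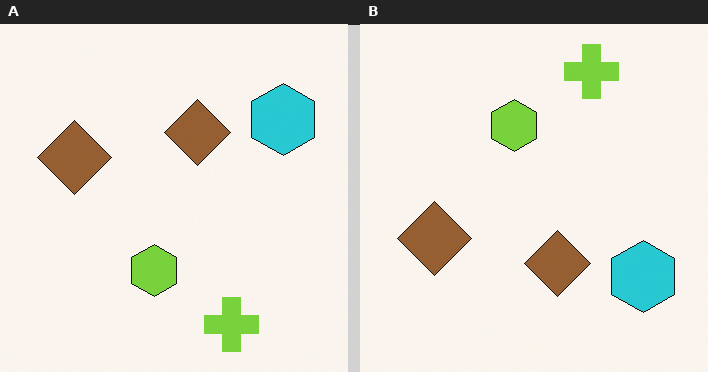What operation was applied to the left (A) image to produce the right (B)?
The transformation is: flipped vertically (top ↔ bottom).

The lime cross is in the bottom of the left (A) image and the top of the right (B) — shapes on opposite sides of the horizontal midline have swapped in a mirror flip.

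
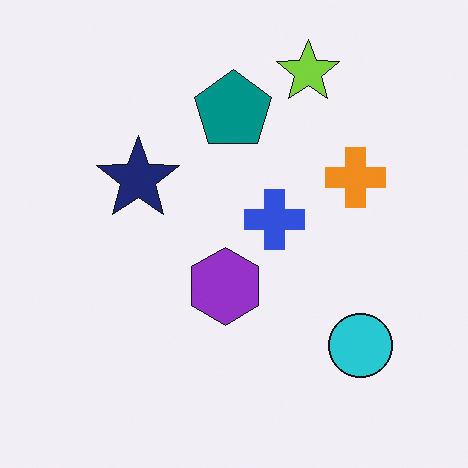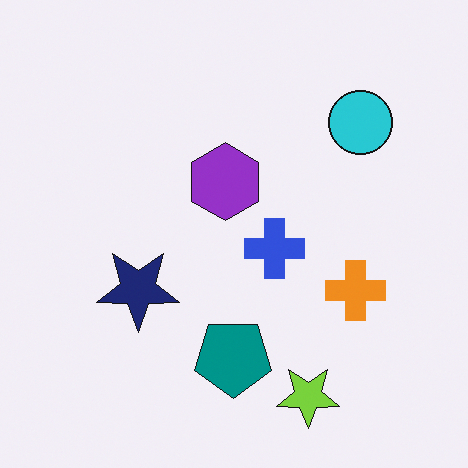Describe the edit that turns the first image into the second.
The transformation is: flipped vertically (top ↔ bottom).

The lime star is in the top of the first image and the bottom of the second — shapes on opposite sides of the horizontal midline have swapped in a mirror flip.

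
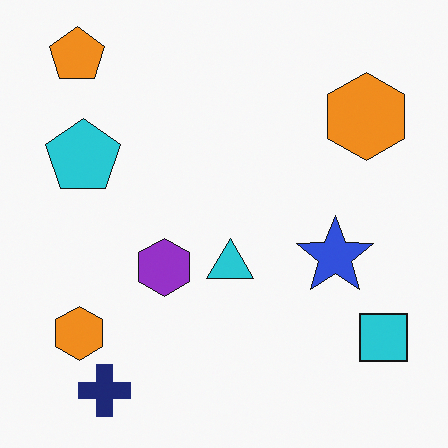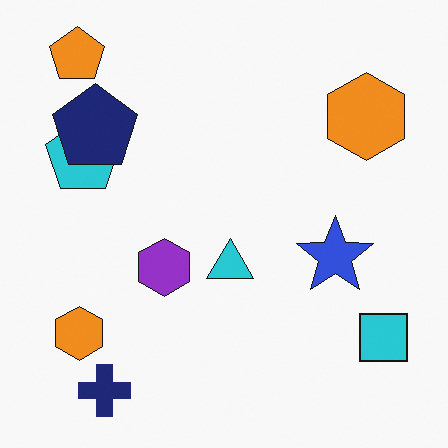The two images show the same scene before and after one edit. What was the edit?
It was overlaid with an additional navy pentagon.

A navy pentagon appears in the second image that is absent from the first.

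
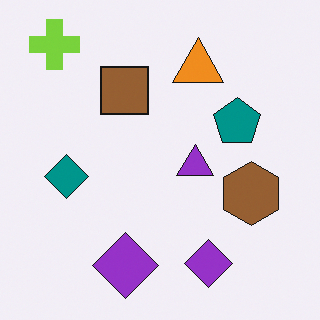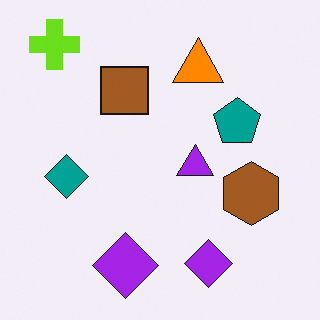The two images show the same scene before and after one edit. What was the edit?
The second image is the first slightly oversaturated.

All colors are more vivid — a global saturation change.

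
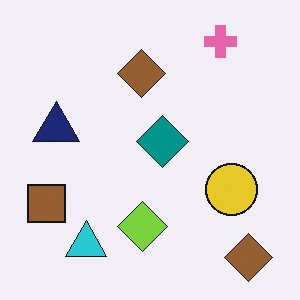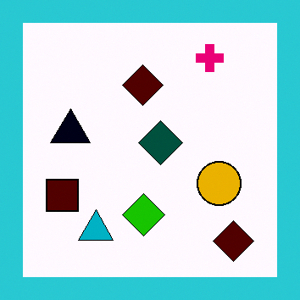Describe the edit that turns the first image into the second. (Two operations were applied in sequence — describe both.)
This is the original image boosted in contrast, then framed with a cyan border.

Tones are pushed away from mid-grey across the whole image — a global contrast change. A solid cyan frame runs around the edge of the second image, with the content slightly shrunk inside it.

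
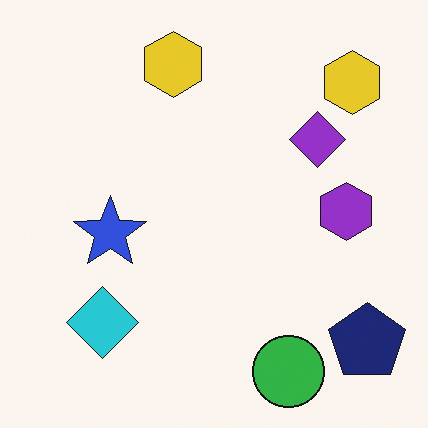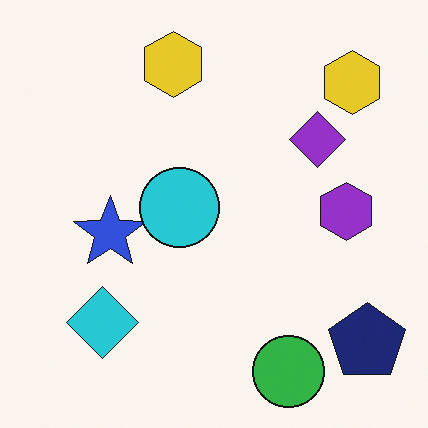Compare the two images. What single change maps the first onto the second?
It was overlaid with an additional cyan circle.

A cyan circle appears in the second image that is absent from the first.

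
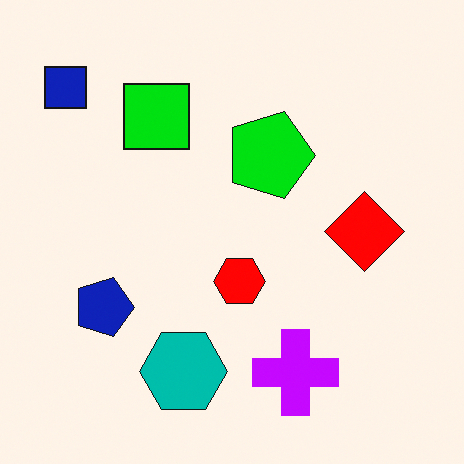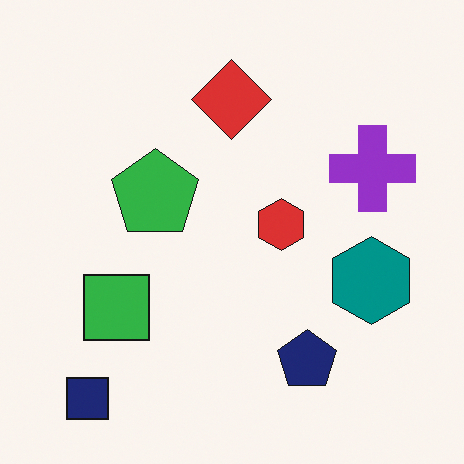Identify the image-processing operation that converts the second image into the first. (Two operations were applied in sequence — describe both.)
The image was rotated 90° clockwise, then made much more vivid (saturation change).

The navy square sits in the bottom-left of the second image and the top-left of the first — consistent with a whole-image 90° clockwise rotation. All colors are more vivid — a global saturation change.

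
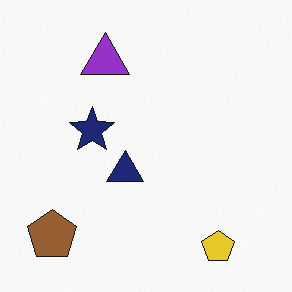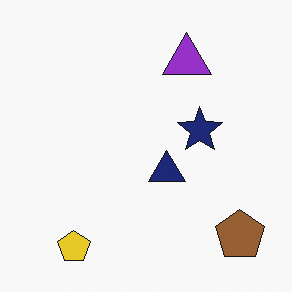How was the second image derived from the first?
The second image is the first flipped horizontally (left ↔ right).

The brown pentagon is in the bottom-left of the first image and the bottom-right of the second — shapes on opposite sides of the vertical midline have swapped in a mirror flip.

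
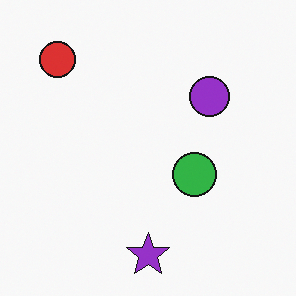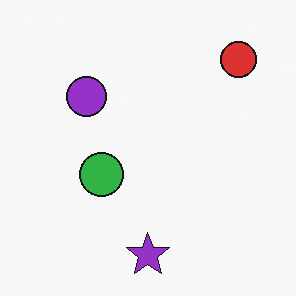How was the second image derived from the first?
The second image is the first flipped horizontally (left ↔ right).

The red circle is in the top-left of the first image and the top-right of the second — shapes on opposite sides of the vertical midline have swapped in a mirror flip.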